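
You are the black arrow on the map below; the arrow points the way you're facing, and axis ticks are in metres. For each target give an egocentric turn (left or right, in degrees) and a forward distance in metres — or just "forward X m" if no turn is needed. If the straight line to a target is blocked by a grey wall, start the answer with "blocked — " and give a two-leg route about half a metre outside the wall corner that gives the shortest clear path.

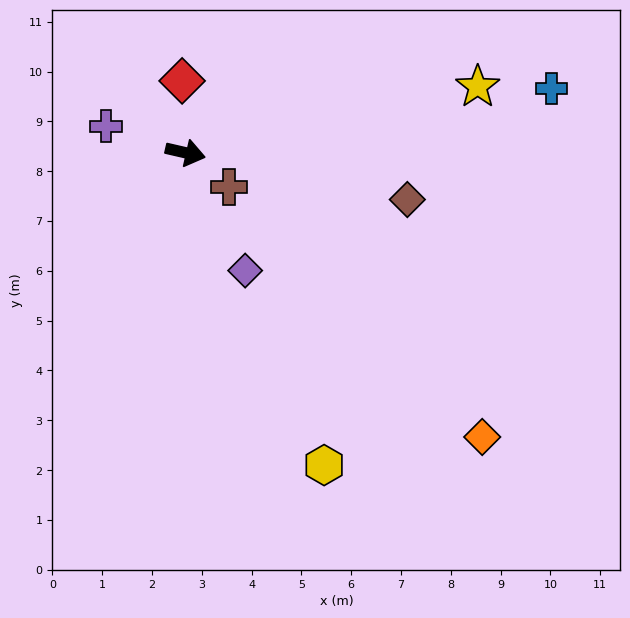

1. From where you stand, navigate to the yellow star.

turn left 26°, forward 6.0 m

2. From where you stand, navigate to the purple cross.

turn left 174°, forward 1.7 m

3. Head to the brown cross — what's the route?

turn right 25°, forward 1.1 m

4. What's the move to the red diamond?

turn left 106°, forward 1.4 m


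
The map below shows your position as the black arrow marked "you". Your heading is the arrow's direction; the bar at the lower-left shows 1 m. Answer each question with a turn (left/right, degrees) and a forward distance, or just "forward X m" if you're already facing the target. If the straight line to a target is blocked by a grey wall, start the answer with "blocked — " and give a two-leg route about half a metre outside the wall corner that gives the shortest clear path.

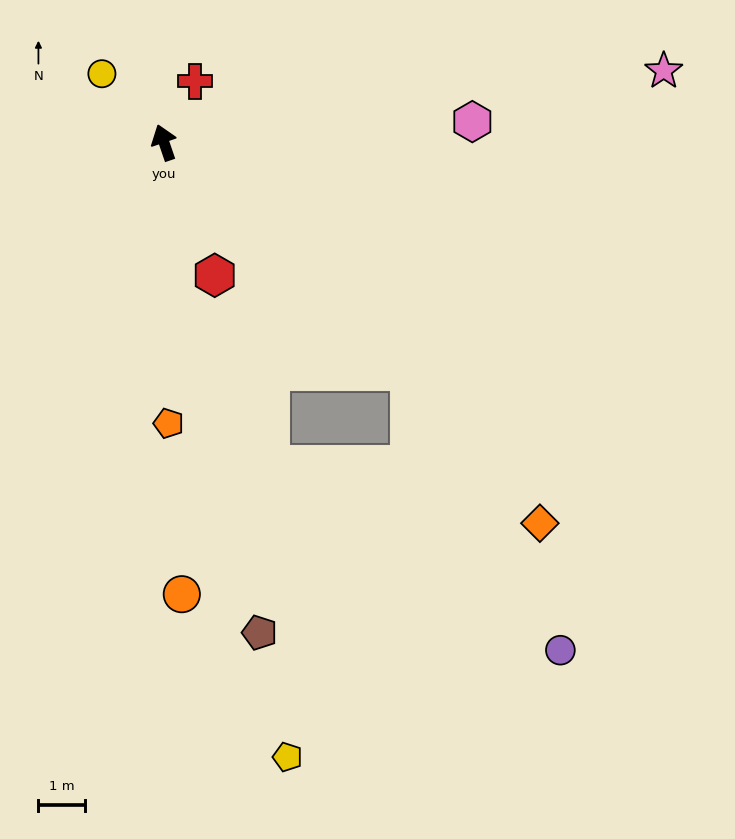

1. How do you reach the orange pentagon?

turn left 162°, forward 6.0 m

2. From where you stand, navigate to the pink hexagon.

turn right 105°, forward 6.7 m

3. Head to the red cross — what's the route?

turn right 46°, forward 1.5 m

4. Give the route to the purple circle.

blocked — turn right 152°, forward 7.2 m, then turn right 19°, forward 6.8 m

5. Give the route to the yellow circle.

turn left 23°, forward 2.0 m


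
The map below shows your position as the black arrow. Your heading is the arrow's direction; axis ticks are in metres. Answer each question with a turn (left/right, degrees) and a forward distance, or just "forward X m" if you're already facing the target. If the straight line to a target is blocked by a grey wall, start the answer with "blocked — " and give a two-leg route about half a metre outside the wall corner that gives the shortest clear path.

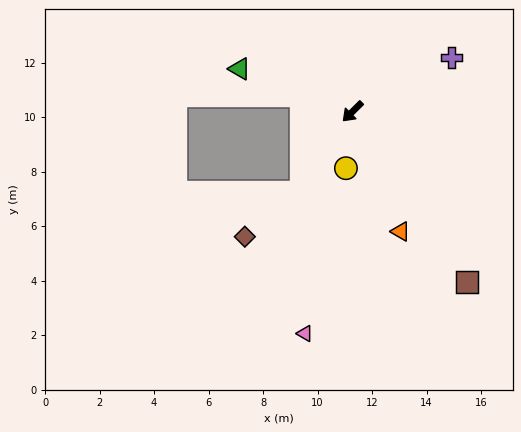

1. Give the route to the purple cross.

turn left 164°, forward 4.2 m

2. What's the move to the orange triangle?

turn left 67°, forward 4.7 m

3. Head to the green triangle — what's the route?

turn right 66°, forward 4.4 m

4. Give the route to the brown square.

turn left 79°, forward 7.5 m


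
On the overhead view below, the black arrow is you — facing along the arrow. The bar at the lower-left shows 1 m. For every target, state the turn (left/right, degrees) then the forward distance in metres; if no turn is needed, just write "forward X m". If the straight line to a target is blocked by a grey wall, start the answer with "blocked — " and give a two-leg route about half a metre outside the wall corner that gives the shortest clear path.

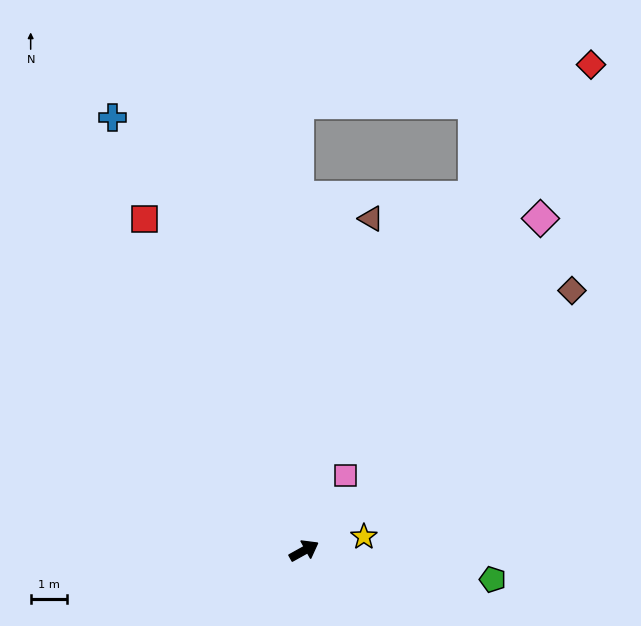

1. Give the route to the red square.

turn left 87°, forward 10.2 m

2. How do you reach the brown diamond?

turn left 15°, forward 10.4 m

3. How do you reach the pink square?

turn left 32°, forward 2.4 m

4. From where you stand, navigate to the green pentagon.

turn right 38°, forward 5.3 m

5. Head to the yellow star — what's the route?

turn right 16°, forward 1.7 m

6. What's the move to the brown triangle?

turn left 50°, forward 9.4 m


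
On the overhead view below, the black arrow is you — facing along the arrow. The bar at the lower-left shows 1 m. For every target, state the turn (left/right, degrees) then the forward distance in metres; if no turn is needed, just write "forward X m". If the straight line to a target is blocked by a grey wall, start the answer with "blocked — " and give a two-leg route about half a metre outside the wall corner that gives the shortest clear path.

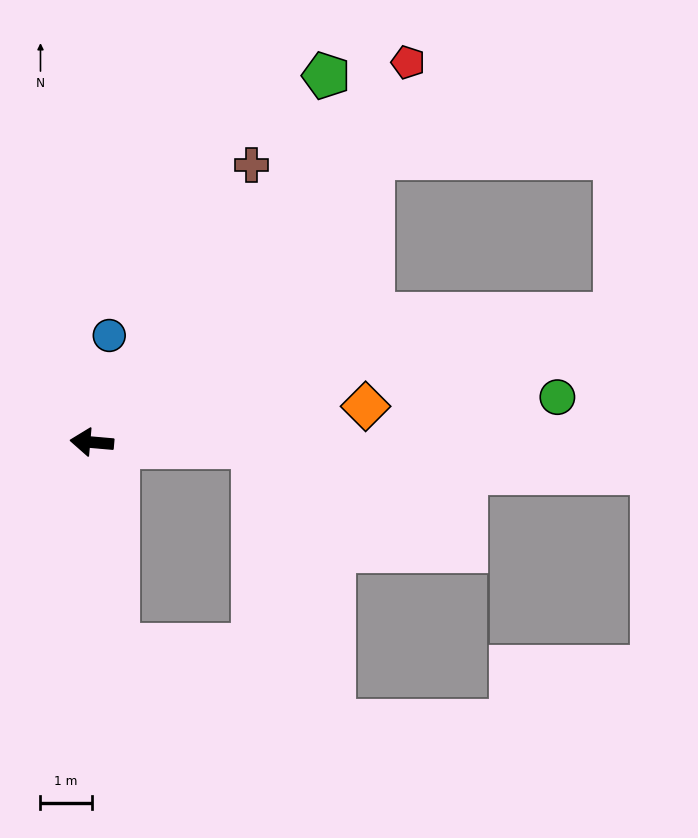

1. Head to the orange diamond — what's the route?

turn right 167°, forward 5.4 m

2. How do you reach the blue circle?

turn right 94°, forward 2.1 m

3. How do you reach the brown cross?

turn right 115°, forward 6.2 m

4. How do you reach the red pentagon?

turn right 125°, forward 9.6 m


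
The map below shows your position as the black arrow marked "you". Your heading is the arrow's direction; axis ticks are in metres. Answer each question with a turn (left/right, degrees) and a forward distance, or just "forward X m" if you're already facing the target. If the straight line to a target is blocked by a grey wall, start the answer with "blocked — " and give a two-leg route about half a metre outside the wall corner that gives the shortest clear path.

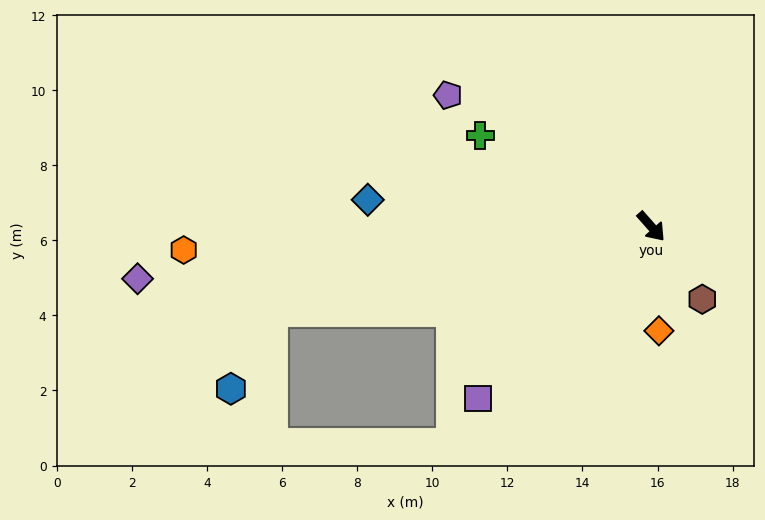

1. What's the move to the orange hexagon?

turn right 129°, forward 12.5 m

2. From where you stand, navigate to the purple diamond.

turn right 126°, forward 13.8 m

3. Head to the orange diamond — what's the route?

turn right 37°, forward 2.8 m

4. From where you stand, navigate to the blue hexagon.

blocked — turn right 119°, forward 10.3 m, then turn left 49°, forward 2.3 m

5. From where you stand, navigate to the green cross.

turn right 160°, forward 5.2 m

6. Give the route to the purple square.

turn right 87°, forward 6.5 m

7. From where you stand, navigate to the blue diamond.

turn right 137°, forward 7.6 m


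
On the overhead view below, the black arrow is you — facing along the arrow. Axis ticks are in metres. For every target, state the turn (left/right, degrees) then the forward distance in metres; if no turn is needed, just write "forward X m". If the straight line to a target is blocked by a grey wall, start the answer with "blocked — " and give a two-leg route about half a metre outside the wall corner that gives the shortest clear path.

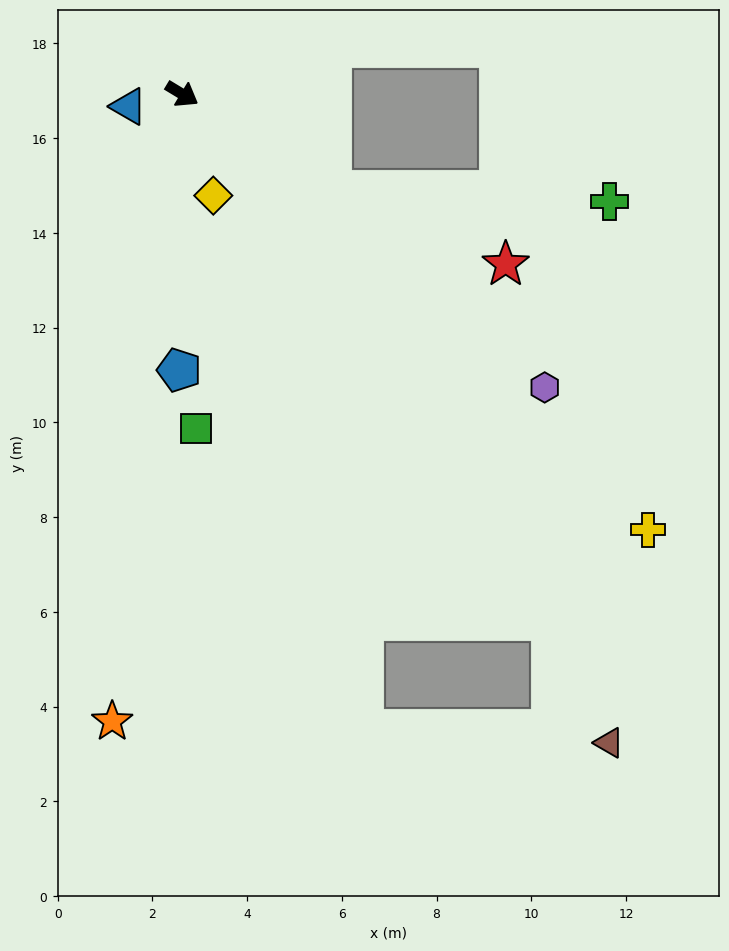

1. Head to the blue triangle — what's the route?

turn right 136°, forward 1.2 m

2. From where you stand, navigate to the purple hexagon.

turn right 8°, forward 9.8 m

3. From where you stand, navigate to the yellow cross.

turn right 12°, forward 13.5 m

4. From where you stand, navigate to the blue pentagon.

turn right 59°, forward 5.8 m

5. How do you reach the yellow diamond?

turn right 42°, forward 2.2 m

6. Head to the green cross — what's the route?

blocked — forward 3.8 m, then turn left 29°, forward 5.9 m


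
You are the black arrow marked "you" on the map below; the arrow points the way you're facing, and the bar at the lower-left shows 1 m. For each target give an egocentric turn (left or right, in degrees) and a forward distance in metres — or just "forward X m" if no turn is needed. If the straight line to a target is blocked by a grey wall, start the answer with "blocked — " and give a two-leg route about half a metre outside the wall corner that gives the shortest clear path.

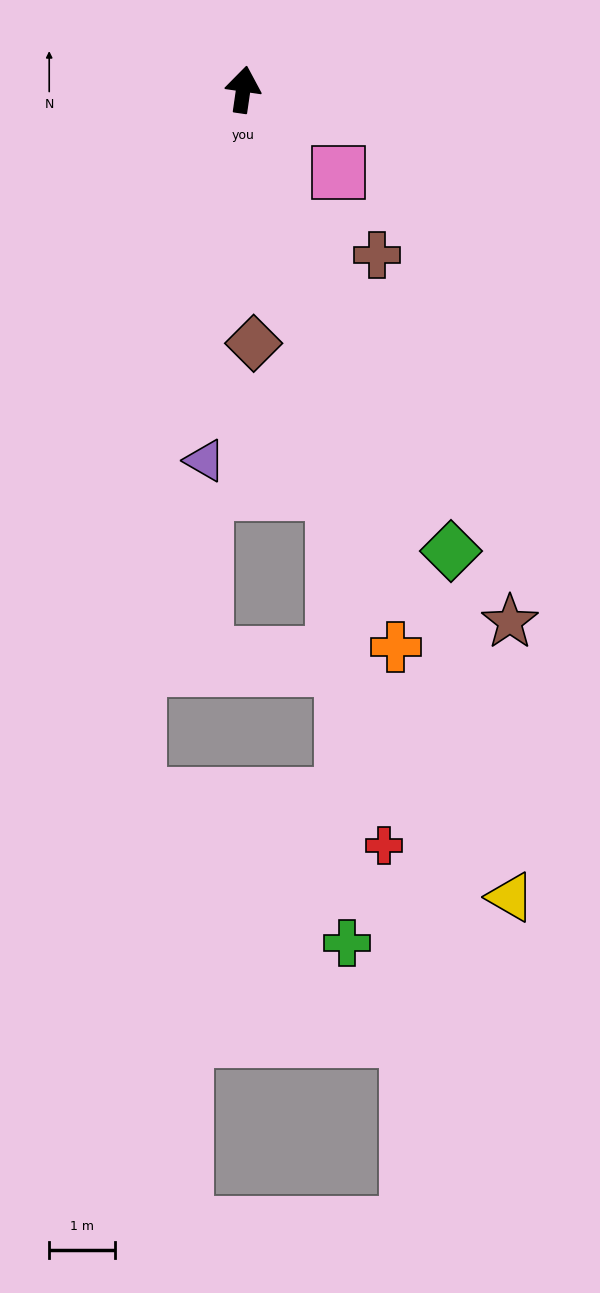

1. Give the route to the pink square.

turn right 123°, forward 1.9 m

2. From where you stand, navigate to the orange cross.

turn right 156°, forward 8.8 m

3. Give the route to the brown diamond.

turn right 169°, forward 3.9 m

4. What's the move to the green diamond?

turn right 148°, forward 7.7 m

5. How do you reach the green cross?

blocked — turn right 159°, forward 6.3 m, then turn right 11°, forward 6.9 m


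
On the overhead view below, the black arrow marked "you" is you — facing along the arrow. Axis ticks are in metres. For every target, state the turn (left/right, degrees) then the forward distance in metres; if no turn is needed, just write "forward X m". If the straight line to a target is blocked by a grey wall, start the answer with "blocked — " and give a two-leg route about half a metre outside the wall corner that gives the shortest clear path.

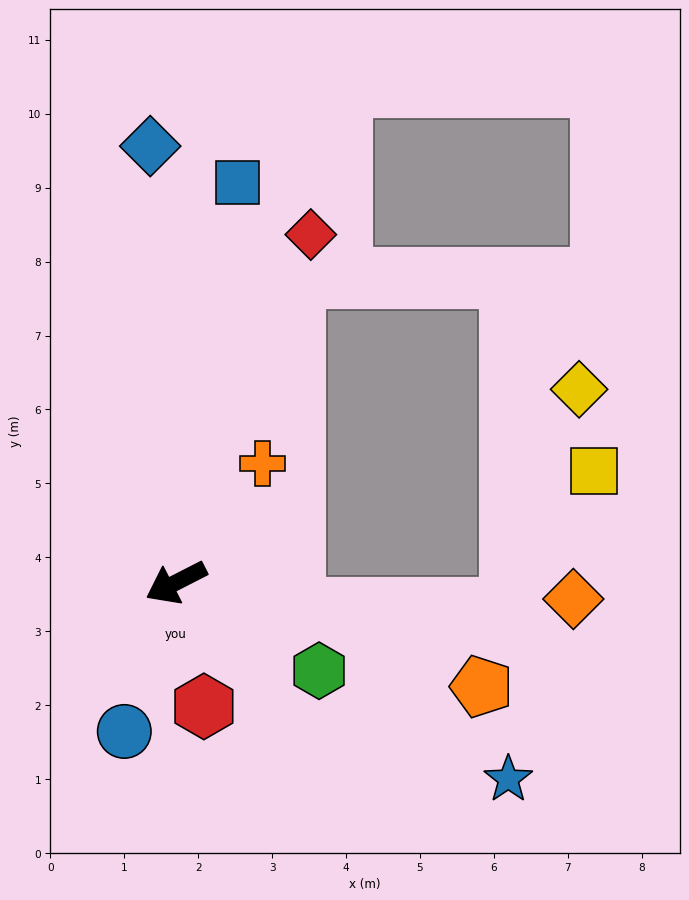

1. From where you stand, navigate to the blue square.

turn right 126°, forward 5.5 m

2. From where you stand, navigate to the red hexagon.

turn left 76°, forward 1.7 m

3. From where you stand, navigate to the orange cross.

turn right 153°, forward 2.0 m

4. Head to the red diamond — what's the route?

turn right 138°, forward 5.0 m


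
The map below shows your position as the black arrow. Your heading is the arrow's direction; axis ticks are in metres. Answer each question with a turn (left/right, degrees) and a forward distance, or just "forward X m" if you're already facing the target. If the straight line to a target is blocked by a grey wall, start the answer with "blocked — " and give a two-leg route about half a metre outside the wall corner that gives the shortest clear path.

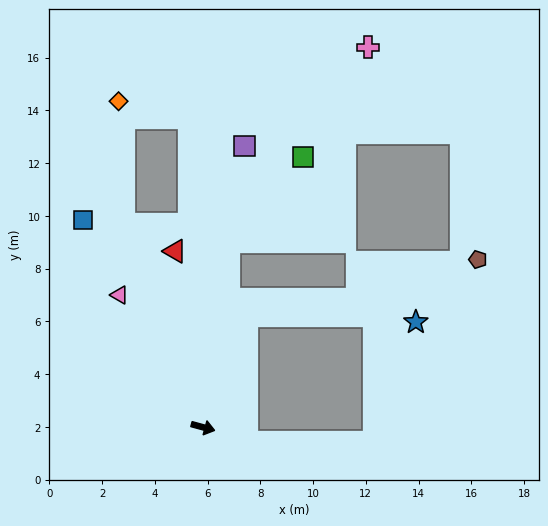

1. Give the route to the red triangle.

turn left 114°, forward 6.8 m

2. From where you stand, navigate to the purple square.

turn left 97°, forward 10.8 m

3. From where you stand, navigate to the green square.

blocked — turn left 97°, forward 7.1 m, then turn right 32°, forward 4.3 m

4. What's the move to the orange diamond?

blocked — turn left 127°, forward 8.3 m, then turn right 19°, forward 4.7 m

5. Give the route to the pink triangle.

turn left 138°, forward 5.9 m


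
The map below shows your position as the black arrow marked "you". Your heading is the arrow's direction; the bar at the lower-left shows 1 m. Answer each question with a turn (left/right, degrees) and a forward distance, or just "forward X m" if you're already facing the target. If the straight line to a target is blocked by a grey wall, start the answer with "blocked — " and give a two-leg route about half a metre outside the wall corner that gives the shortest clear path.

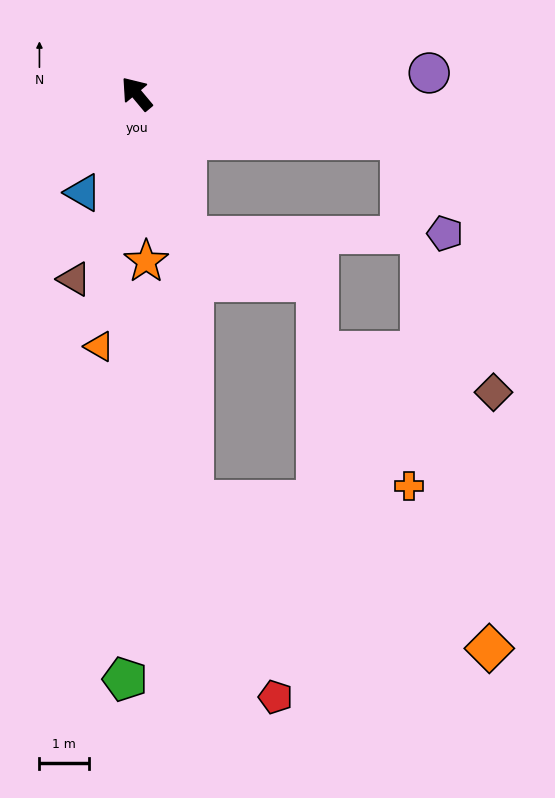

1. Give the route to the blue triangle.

turn left 112°, forward 2.3 m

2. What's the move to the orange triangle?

turn left 132°, forward 5.2 m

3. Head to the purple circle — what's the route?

turn right 126°, forward 6.0 m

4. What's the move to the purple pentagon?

blocked — turn right 140°, forward 5.4 m, then turn right 55°, forward 2.1 m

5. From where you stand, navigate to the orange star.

turn left 143°, forward 3.4 m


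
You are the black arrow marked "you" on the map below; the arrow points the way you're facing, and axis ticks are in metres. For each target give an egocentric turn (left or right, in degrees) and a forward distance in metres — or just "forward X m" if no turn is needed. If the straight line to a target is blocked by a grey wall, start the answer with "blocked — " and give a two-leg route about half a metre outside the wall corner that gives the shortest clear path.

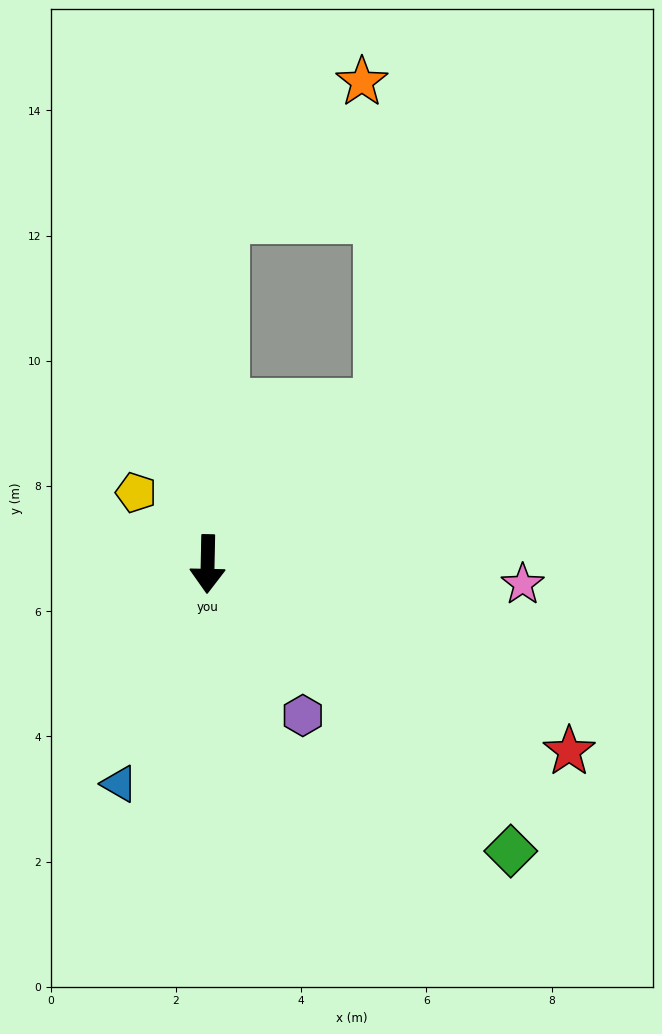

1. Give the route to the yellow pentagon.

turn right 134°, forward 1.6 m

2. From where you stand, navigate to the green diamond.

turn left 48°, forward 6.7 m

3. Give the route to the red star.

turn left 64°, forward 6.5 m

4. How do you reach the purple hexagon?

turn left 33°, forward 2.9 m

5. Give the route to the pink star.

turn left 88°, forward 5.0 m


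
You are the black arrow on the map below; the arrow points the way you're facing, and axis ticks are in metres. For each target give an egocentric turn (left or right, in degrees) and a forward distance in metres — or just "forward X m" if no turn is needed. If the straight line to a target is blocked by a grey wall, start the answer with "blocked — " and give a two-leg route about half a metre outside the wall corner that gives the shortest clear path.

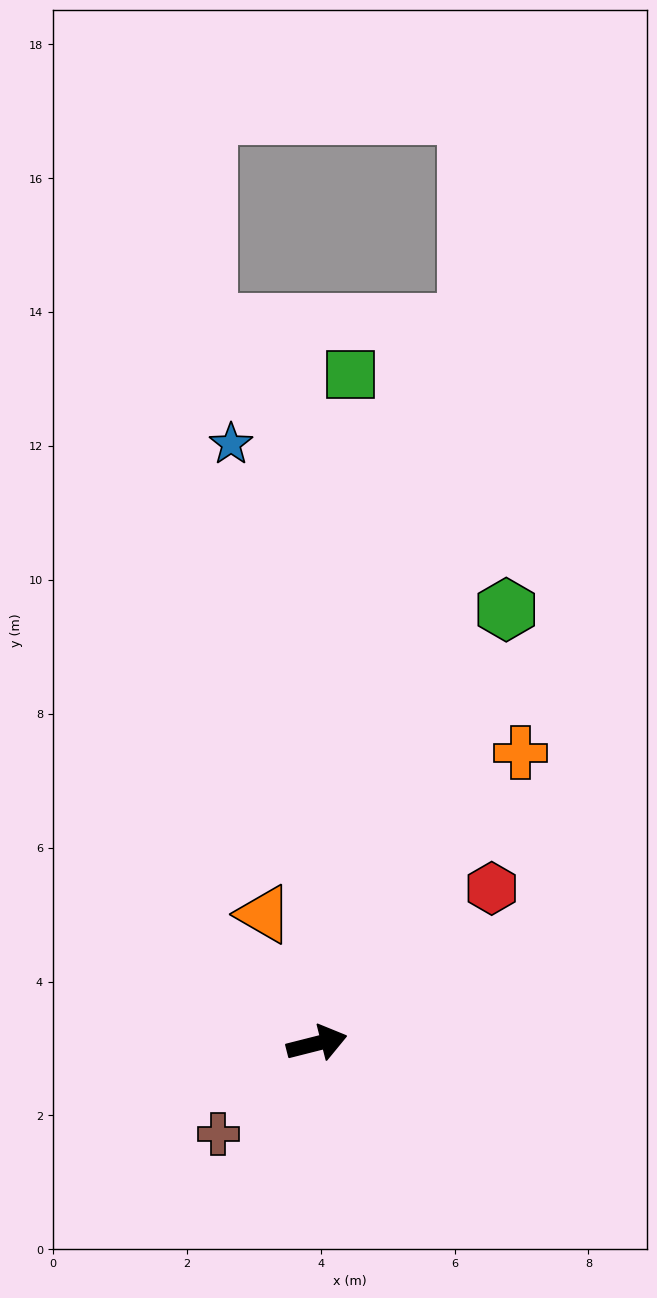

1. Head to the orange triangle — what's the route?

turn left 98°, forward 2.1 m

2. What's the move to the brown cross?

turn right 152°, forward 2.0 m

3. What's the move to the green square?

turn left 73°, forward 10.0 m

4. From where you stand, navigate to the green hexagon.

turn left 52°, forward 7.1 m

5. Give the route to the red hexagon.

turn left 27°, forward 3.5 m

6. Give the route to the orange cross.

turn left 41°, forward 5.3 m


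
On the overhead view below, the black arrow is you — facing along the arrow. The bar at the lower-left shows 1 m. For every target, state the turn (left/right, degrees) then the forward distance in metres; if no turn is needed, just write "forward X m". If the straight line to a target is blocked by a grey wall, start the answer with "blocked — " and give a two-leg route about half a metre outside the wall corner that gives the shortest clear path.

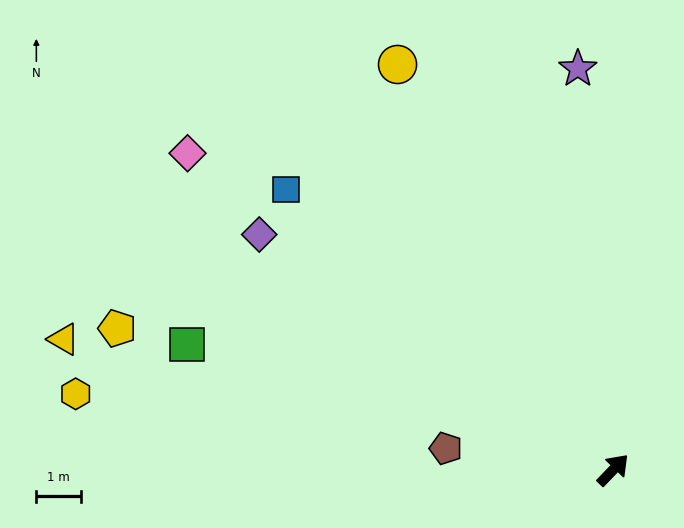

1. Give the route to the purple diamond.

turn left 100°, forward 9.4 m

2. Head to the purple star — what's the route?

turn left 49°, forward 9.0 m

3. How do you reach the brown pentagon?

turn left 127°, forward 3.8 m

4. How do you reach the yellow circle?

turn left 72°, forward 10.2 m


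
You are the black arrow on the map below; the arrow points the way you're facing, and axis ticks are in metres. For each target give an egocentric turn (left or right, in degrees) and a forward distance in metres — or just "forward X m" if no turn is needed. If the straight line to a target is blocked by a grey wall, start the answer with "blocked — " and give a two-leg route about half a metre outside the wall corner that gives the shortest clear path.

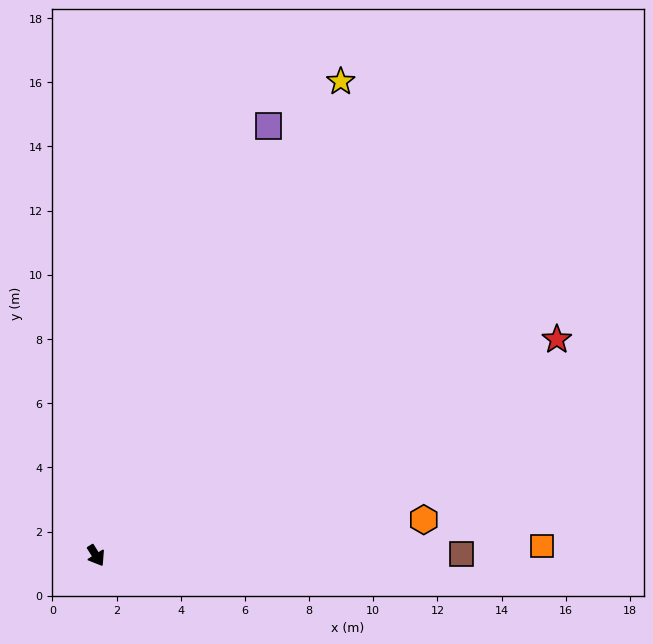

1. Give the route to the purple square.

turn left 126°, forward 14.4 m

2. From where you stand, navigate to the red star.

turn left 83°, forward 15.9 m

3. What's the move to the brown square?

turn left 58°, forward 11.4 m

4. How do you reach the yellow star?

turn left 121°, forward 16.6 m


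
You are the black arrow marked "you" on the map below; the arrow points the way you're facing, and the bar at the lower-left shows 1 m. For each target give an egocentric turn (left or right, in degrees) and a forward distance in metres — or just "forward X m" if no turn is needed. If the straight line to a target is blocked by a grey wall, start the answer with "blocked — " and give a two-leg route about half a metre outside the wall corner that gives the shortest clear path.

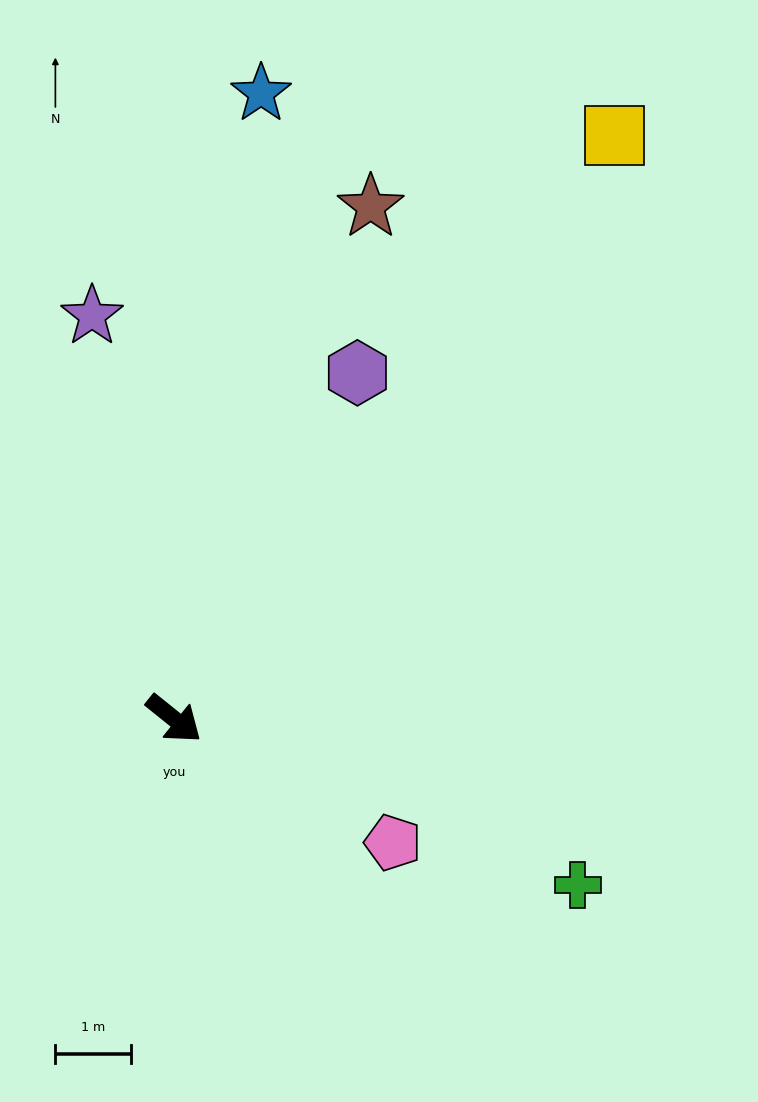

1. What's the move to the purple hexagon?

turn left 101°, forward 5.2 m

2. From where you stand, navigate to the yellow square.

turn left 92°, forward 9.7 m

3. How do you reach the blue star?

turn left 121°, forward 8.4 m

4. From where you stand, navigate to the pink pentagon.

turn left 9°, forward 3.3 m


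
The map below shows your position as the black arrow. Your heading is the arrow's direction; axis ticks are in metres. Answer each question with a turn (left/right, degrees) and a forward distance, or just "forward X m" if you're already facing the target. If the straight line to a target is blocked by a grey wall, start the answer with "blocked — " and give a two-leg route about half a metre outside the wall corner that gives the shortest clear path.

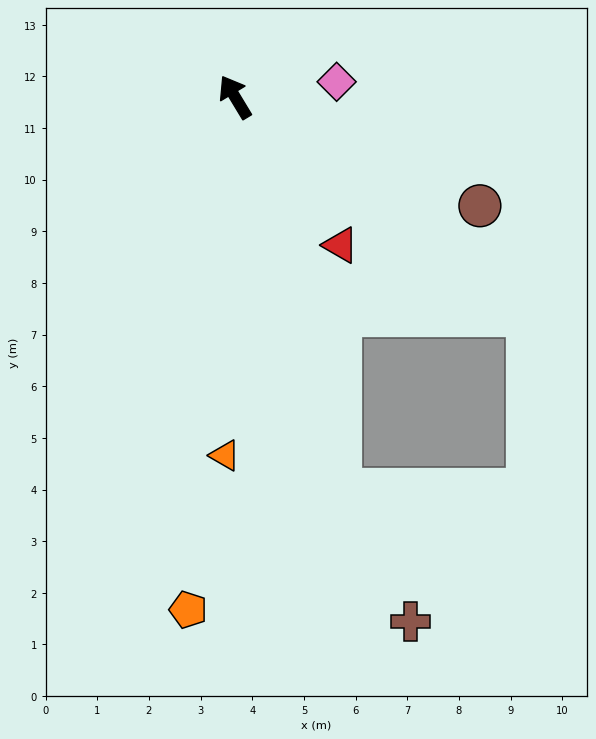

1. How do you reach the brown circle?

turn right 145°, forward 5.2 m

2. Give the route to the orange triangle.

turn left 147°, forward 6.9 m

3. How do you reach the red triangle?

turn right 176°, forward 3.5 m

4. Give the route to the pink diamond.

turn right 113°, forward 2.0 m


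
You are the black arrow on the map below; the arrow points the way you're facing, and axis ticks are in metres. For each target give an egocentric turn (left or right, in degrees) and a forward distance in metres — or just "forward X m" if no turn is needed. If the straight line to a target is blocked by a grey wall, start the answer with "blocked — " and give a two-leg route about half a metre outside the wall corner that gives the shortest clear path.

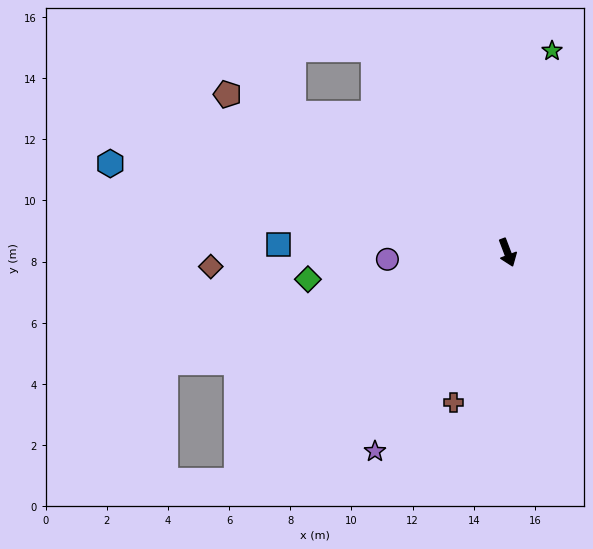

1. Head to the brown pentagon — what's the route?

turn right 140°, forward 10.5 m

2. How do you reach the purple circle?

turn right 108°, forward 3.9 m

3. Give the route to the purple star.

turn right 54°, forward 7.8 m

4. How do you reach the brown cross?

turn right 41°, forward 5.2 m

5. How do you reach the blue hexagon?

turn right 123°, forward 13.3 m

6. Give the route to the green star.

turn left 147°, forward 6.8 m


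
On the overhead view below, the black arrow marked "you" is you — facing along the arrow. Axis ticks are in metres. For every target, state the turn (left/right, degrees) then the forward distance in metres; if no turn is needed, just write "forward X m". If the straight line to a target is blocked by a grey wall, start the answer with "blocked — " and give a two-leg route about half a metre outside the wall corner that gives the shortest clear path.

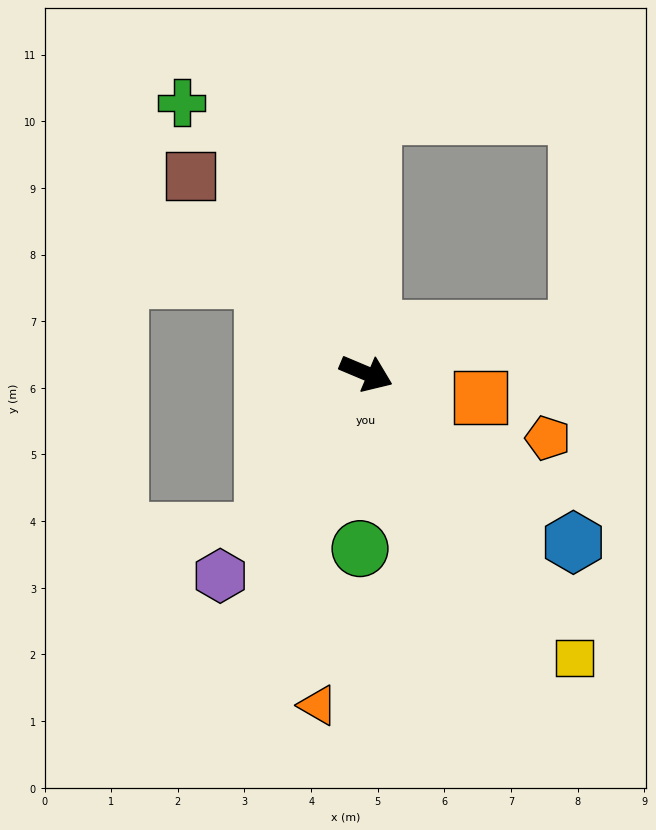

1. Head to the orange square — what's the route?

turn left 11°, forward 1.8 m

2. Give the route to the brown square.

turn left 154°, forward 4.0 m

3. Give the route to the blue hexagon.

turn right 16°, forward 4.0 m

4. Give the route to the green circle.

turn right 69°, forward 2.6 m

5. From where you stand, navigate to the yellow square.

turn right 31°, forward 5.3 m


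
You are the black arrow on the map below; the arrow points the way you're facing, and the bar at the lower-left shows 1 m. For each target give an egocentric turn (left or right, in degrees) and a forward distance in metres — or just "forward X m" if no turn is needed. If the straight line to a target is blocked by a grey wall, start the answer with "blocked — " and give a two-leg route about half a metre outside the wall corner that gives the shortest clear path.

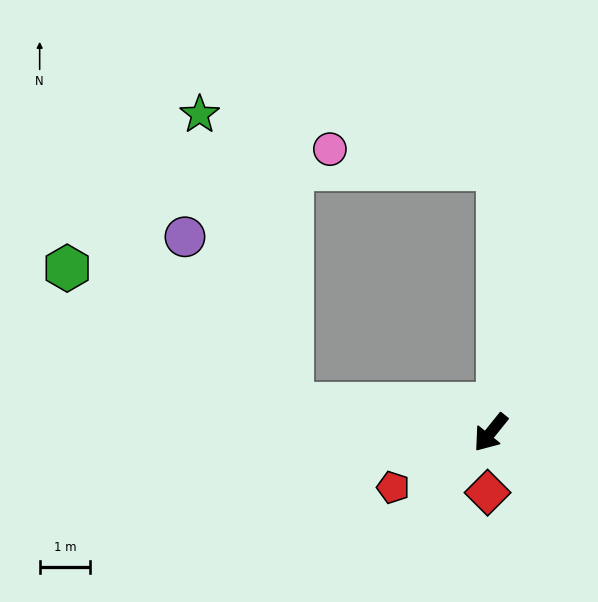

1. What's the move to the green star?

blocked — turn right 59°, forward 4.0 m, then turn right 65°, forward 6.0 m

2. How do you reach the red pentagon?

turn right 22°, forward 2.2 m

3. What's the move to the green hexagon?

blocked — turn right 59°, forward 4.0 m, then turn right 23°, forward 5.2 m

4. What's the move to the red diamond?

turn left 36°, forward 1.2 m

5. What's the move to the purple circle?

blocked — turn right 59°, forward 4.0 m, then turn right 50°, forward 3.9 m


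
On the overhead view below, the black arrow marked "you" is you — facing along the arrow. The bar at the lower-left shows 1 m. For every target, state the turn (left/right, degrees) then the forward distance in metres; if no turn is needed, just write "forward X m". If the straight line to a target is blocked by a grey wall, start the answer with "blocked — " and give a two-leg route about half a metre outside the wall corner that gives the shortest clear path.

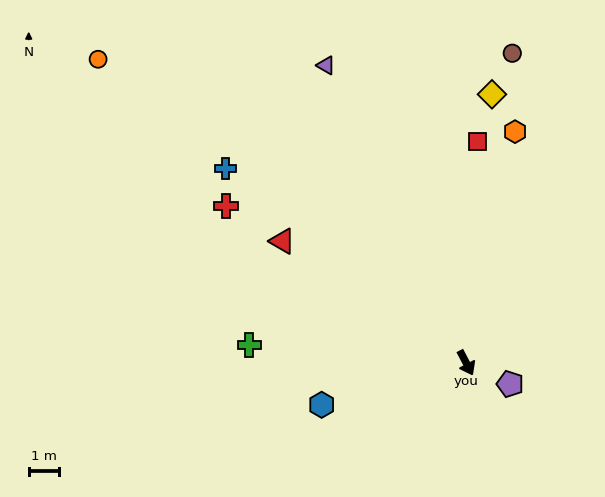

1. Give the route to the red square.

turn left 149°, forward 7.4 m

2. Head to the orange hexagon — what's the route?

turn left 140°, forward 7.9 m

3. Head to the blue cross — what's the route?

turn right 157°, forward 10.4 m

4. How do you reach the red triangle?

turn right 151°, forward 7.4 m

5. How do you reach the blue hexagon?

turn right 101°, forward 5.0 m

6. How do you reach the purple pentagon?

turn left 37°, forward 1.6 m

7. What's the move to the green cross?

turn right 122°, forward 7.3 m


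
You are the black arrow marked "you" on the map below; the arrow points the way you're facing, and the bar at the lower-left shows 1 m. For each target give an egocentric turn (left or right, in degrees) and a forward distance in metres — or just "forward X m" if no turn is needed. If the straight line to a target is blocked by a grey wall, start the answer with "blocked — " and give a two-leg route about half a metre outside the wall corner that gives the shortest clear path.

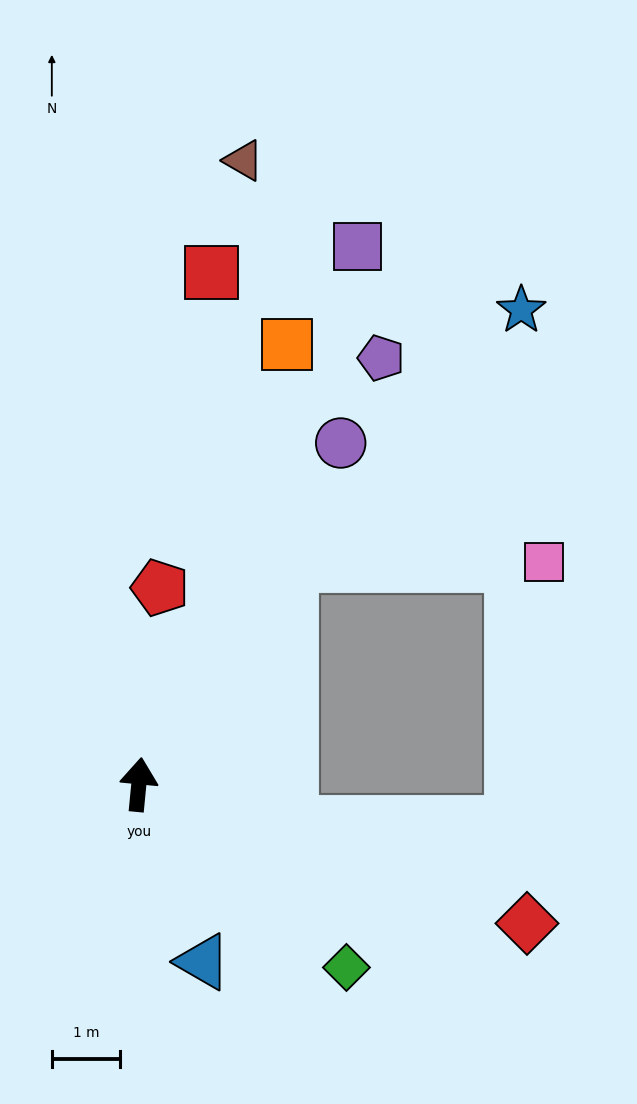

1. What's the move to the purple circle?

turn right 25°, forward 5.8 m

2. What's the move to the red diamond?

turn right 104°, forward 6.1 m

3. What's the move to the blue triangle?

turn right 155°, forward 2.8 m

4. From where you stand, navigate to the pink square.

blocked — turn right 29°, forward 3.9 m, then turn right 55°, forward 3.8 m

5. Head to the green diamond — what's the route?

turn right 126°, forward 4.1 m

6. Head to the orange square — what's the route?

turn right 13°, forward 6.8 m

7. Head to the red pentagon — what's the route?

forward 2.9 m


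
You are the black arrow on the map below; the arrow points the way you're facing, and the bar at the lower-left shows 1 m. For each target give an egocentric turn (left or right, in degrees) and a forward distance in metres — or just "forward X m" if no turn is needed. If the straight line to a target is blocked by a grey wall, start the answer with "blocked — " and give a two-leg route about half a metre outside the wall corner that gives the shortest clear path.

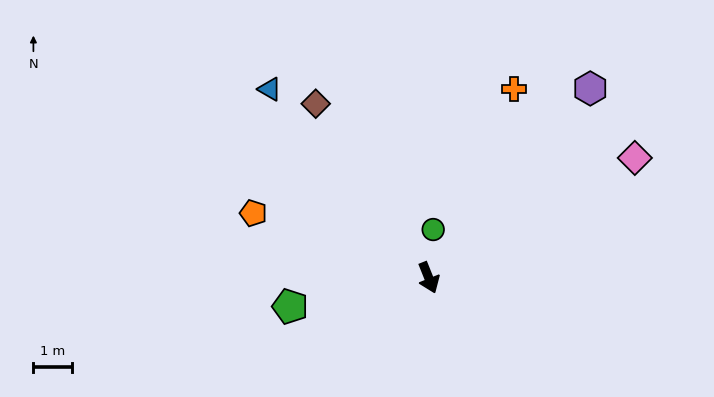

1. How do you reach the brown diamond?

turn right 169°, forward 5.4 m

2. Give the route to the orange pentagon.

turn right 132°, forward 4.9 m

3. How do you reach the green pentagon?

turn right 100°, forward 3.7 m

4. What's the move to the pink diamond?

turn left 98°, forward 6.2 m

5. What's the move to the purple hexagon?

turn left 118°, forward 6.5 m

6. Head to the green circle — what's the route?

turn left 153°, forward 1.3 m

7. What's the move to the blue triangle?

turn right 162°, forward 6.4 m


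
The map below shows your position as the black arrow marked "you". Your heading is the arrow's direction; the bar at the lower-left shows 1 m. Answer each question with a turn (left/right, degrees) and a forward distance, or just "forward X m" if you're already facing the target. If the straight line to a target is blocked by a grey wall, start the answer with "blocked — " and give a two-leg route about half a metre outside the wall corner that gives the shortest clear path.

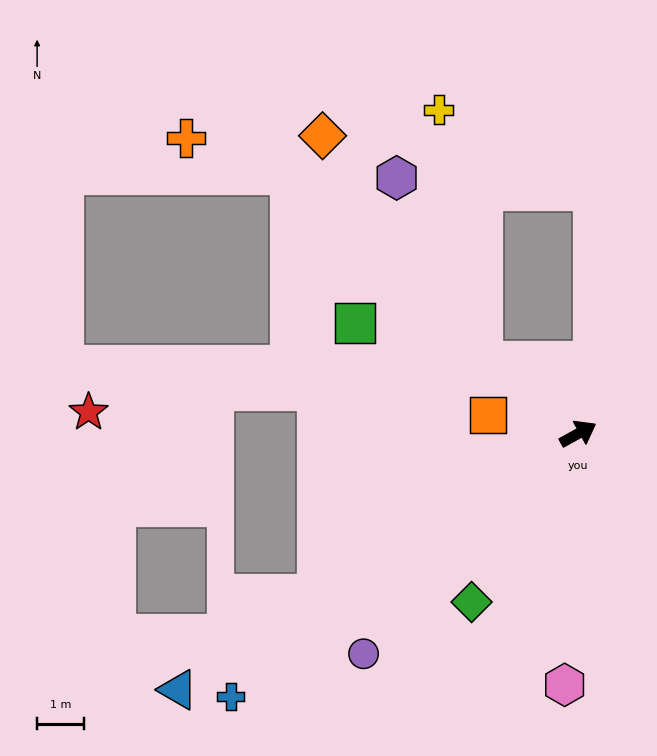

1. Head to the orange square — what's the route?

turn left 139°, forward 2.0 m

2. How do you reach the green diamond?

turn right 151°, forward 4.2 m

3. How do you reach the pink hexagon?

turn right 122°, forward 5.4 m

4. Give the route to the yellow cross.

blocked — turn left 114°, forward 2.6 m, then turn right 43°, forward 5.4 m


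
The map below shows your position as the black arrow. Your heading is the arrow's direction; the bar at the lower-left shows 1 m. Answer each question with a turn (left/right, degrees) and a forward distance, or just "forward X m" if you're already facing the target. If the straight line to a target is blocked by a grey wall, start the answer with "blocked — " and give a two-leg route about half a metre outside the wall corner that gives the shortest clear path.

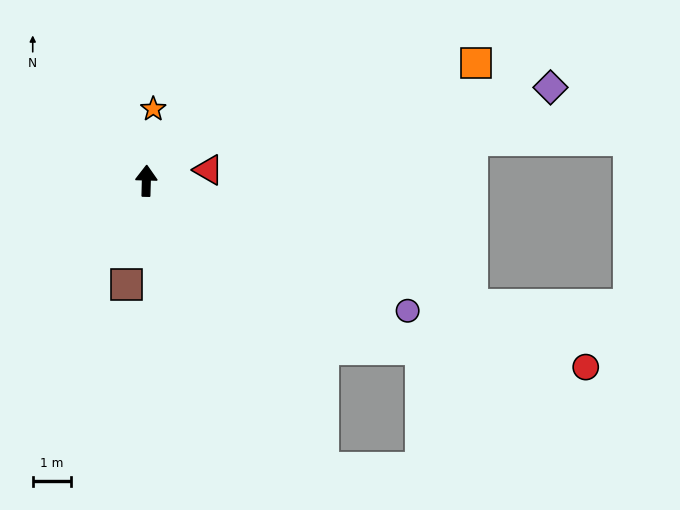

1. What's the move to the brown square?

turn left 171°, forward 2.8 m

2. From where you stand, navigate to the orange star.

turn right 4°, forward 1.9 m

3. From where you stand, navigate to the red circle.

turn right 112°, forward 12.4 m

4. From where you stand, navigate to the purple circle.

turn right 115°, forward 7.6 m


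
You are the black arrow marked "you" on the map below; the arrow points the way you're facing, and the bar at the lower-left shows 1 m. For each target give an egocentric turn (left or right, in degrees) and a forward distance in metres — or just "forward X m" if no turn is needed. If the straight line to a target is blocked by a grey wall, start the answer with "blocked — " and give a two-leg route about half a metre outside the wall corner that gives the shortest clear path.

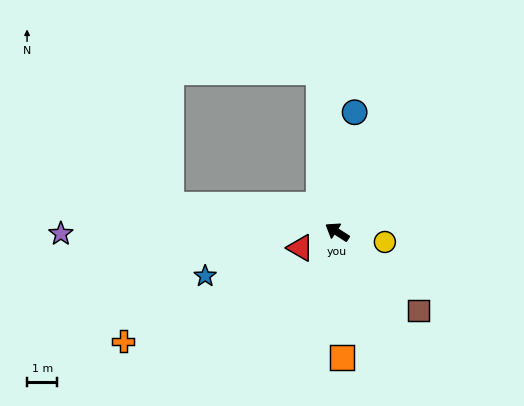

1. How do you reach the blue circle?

turn right 65°, forward 4.0 m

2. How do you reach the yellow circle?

turn right 159°, forward 1.6 m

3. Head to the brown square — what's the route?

turn left 169°, forward 3.7 m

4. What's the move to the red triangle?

turn left 56°, forward 1.3 m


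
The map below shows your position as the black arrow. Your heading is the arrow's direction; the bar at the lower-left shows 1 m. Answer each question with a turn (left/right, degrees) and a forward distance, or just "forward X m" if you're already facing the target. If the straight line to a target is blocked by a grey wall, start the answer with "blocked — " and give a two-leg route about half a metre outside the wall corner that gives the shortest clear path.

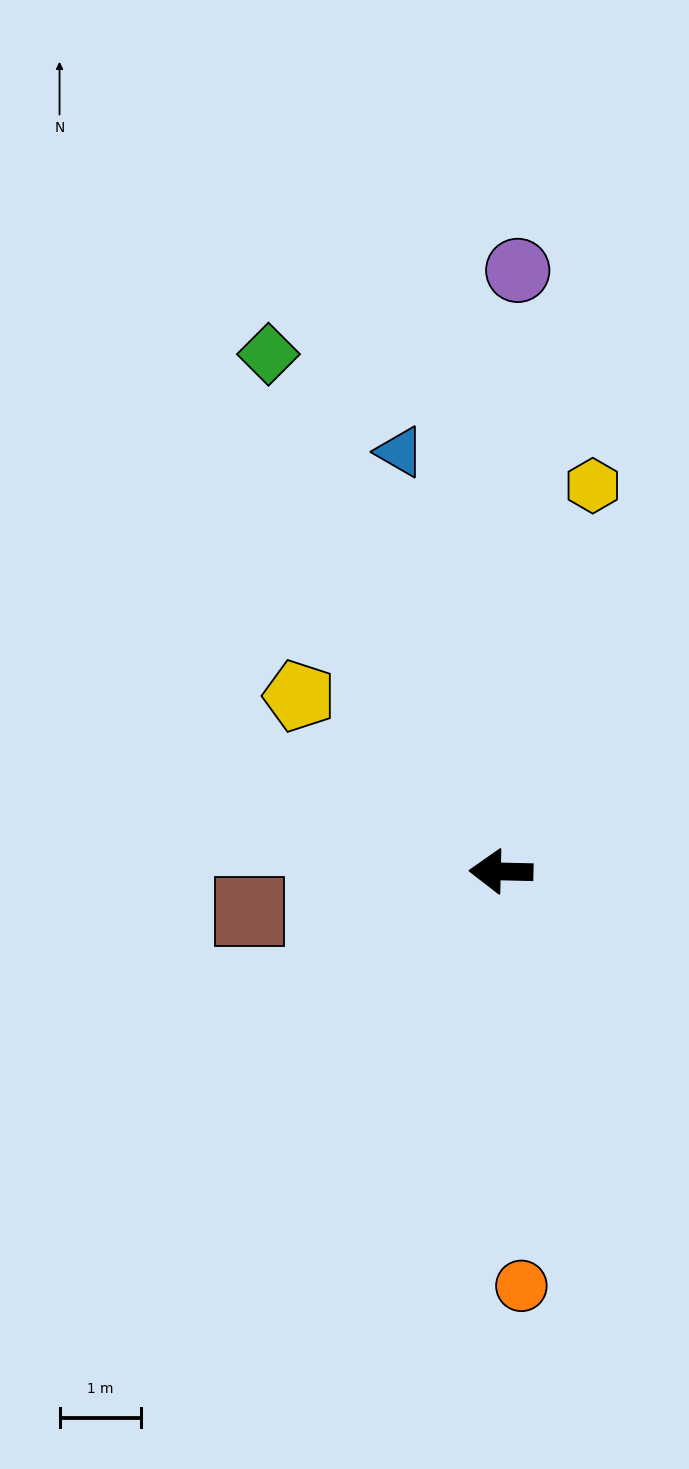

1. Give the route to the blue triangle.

turn right 75°, forward 5.3 m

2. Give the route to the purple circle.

turn right 90°, forward 7.4 m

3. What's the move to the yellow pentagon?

turn right 40°, forward 3.3 m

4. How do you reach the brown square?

turn left 10°, forward 3.1 m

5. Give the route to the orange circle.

turn left 94°, forward 5.1 m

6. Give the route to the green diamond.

turn right 64°, forward 7.0 m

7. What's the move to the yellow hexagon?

turn right 102°, forward 4.9 m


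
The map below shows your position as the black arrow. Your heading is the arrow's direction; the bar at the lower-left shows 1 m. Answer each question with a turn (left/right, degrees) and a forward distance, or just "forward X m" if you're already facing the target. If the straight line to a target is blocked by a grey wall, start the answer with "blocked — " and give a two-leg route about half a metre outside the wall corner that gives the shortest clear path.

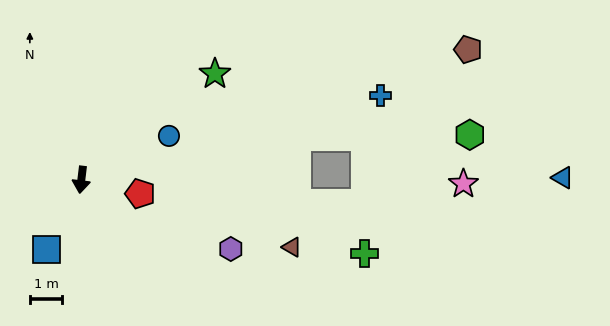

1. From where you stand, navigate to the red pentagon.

turn left 84°, forward 1.9 m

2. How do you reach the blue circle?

turn left 123°, forward 3.0 m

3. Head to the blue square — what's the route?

turn right 20°, forward 2.4 m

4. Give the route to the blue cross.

turn left 113°, forward 9.5 m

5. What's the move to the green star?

turn left 135°, forward 5.2 m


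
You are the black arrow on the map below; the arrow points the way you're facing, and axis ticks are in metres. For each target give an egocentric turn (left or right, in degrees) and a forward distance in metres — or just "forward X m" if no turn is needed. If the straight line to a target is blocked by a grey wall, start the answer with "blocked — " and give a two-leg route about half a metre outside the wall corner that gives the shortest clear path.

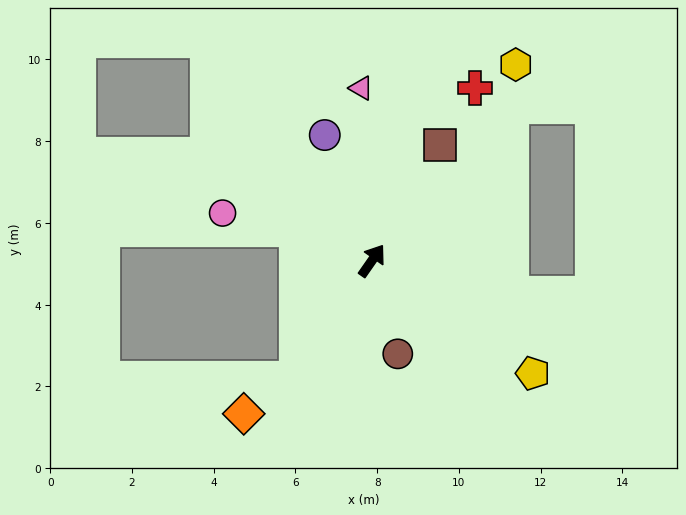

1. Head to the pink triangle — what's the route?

turn left 38°, forward 4.2 m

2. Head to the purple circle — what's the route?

turn left 56°, forward 3.3 m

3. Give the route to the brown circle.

turn right 130°, forward 2.4 m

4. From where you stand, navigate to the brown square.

turn left 4°, forward 3.3 m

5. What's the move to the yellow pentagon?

turn right 90°, forward 4.8 m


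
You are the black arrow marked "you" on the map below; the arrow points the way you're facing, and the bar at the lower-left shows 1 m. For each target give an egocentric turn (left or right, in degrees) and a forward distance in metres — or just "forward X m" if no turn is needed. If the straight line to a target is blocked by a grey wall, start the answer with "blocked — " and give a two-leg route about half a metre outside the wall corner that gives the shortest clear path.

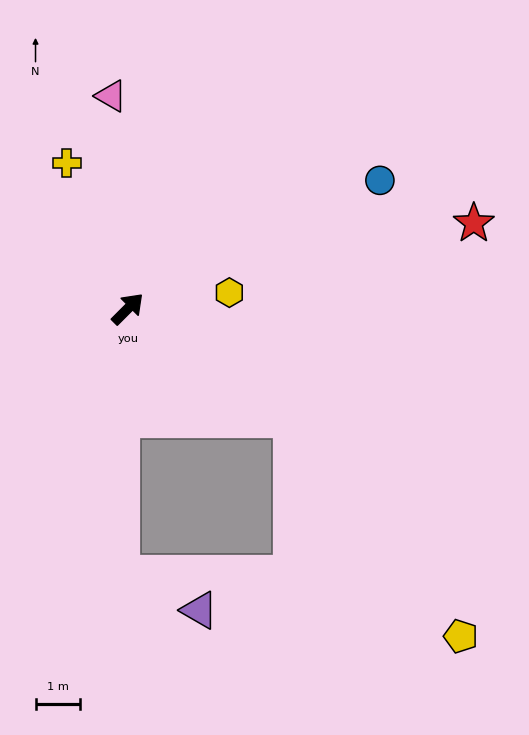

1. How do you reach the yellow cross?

turn left 68°, forward 3.6 m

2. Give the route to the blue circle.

turn right 18°, forward 6.4 m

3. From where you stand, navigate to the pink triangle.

turn left 49°, forward 4.9 m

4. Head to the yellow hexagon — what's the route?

turn right 36°, forward 2.3 m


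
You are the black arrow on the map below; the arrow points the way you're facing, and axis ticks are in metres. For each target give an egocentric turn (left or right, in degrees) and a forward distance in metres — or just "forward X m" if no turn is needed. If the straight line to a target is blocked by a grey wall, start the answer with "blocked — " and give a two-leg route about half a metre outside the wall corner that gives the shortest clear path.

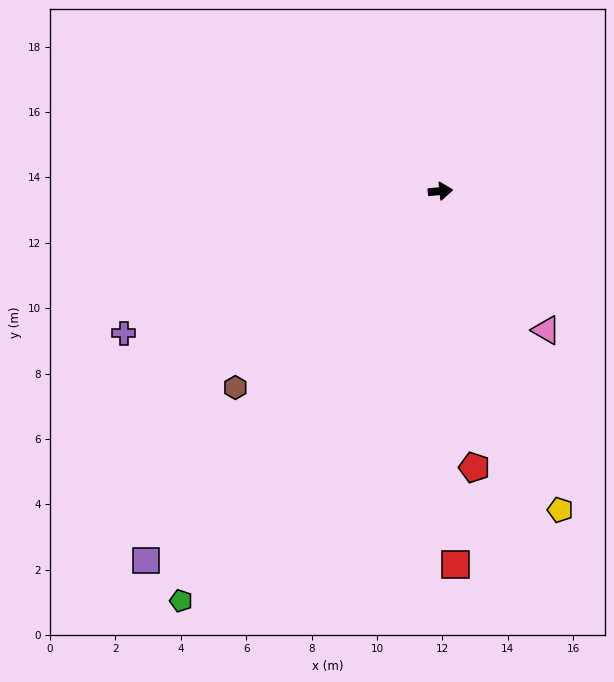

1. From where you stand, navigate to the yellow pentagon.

turn right 75°, forward 10.4 m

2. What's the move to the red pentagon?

turn right 88°, forward 8.5 m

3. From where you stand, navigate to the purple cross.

turn right 161°, forward 10.6 m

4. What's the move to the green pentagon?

turn right 128°, forward 14.8 m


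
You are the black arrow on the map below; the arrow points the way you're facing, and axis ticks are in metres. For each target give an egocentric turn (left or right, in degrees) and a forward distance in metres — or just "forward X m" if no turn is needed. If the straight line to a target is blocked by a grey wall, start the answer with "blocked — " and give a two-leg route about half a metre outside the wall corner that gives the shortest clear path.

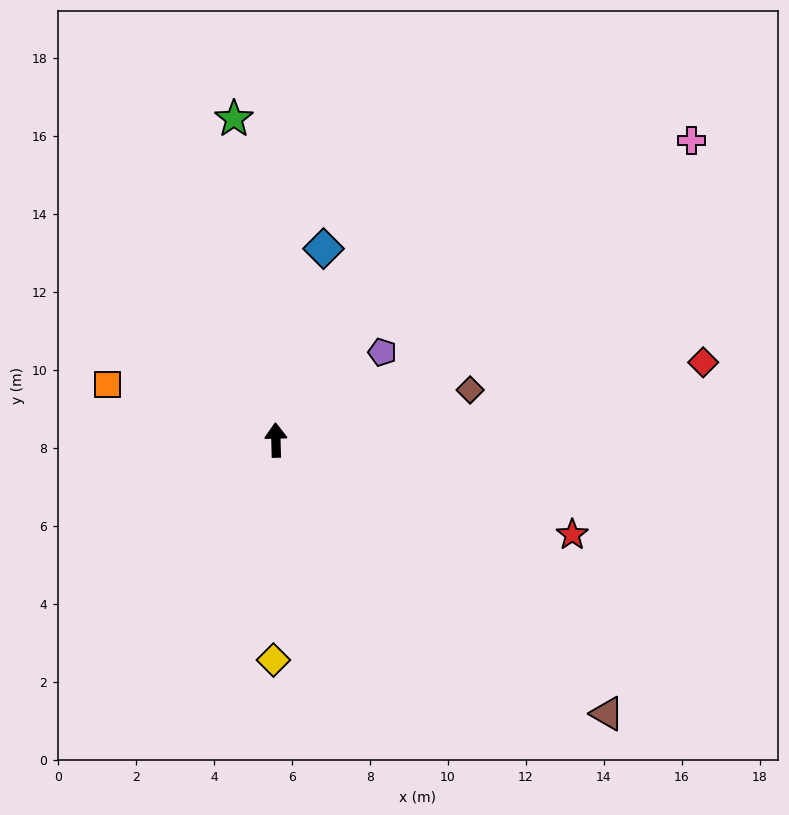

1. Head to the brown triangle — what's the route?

turn right 131°, forward 11.0 m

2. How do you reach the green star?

turn left 6°, forward 8.3 m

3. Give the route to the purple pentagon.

turn right 52°, forward 3.5 m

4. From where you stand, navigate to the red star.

turn right 109°, forward 8.0 m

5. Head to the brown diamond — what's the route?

turn right 77°, forward 5.1 m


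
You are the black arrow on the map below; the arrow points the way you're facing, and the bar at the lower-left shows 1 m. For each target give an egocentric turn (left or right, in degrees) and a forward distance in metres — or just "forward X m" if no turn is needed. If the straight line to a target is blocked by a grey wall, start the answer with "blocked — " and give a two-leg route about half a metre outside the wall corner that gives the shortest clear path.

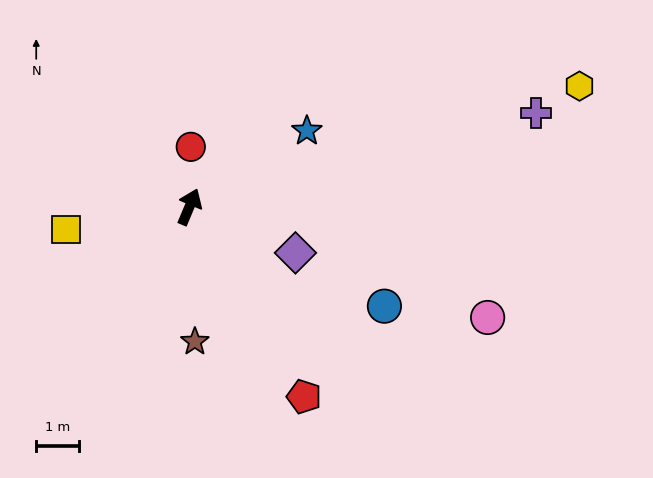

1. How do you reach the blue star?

turn right 34°, forward 3.3 m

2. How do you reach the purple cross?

turn right 52°, forward 8.3 m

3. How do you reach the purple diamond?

turn right 91°, forward 2.7 m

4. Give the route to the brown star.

turn right 155°, forward 3.1 m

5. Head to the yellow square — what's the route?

turn left 123°, forward 2.9 m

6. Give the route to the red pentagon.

turn right 126°, forward 5.2 m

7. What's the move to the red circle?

turn left 22°, forward 1.4 m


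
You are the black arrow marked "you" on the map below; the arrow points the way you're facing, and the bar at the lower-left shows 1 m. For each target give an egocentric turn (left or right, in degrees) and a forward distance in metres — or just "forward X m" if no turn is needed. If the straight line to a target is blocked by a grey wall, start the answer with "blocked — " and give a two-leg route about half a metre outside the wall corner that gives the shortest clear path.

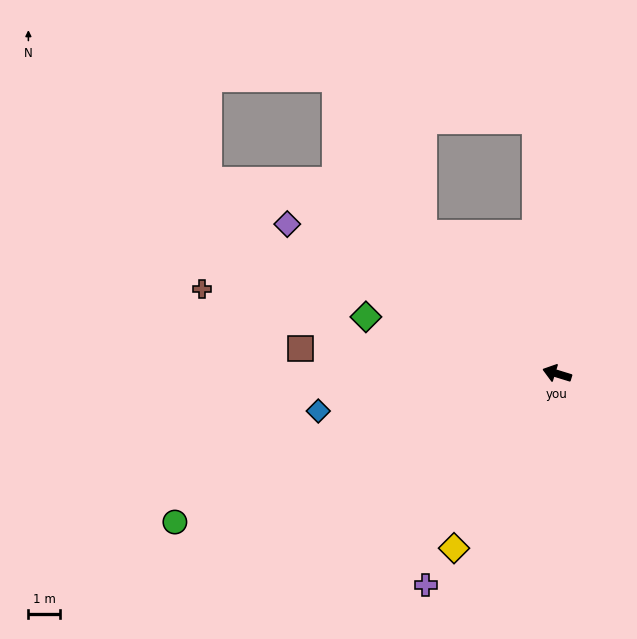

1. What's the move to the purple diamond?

turn right 12°, forward 9.8 m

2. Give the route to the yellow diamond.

turn left 77°, forward 6.4 m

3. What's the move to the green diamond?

forward 6.3 m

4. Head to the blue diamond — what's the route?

turn left 26°, forward 7.7 m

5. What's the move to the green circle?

turn left 38°, forward 13.0 m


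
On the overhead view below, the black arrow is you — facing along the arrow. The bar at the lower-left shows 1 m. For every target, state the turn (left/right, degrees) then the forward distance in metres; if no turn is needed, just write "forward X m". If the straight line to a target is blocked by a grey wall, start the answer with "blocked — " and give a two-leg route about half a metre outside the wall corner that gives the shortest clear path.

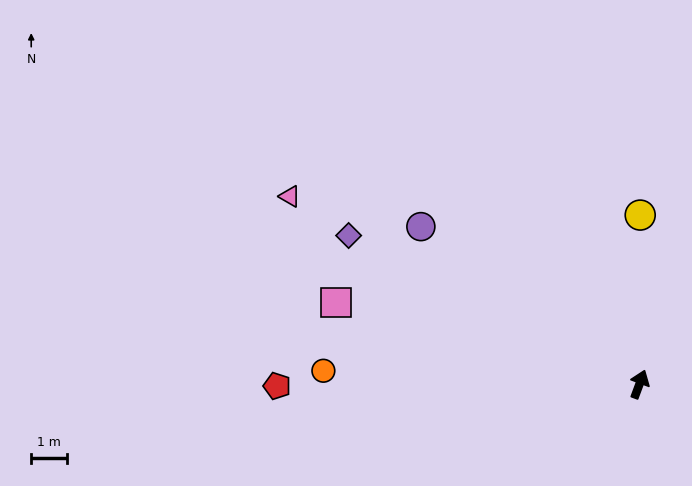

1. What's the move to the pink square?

turn left 95°, forward 8.8 m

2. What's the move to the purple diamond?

turn left 83°, forward 9.2 m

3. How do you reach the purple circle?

turn left 75°, forward 7.6 m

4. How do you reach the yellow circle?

turn left 20°, forward 4.8 m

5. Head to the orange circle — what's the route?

turn left 108°, forward 8.9 m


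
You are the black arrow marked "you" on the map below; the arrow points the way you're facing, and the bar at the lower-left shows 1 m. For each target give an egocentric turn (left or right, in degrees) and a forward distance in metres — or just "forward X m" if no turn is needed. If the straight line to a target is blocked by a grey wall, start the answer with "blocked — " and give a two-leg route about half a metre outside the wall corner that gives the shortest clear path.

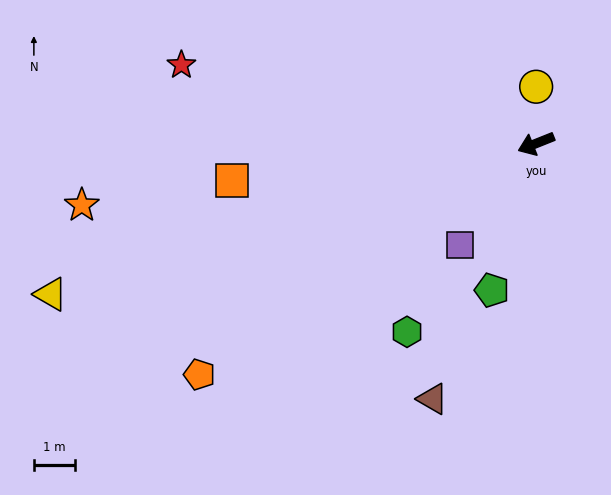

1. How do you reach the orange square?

turn right 15°, forward 7.5 m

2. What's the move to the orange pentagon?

turn left 13°, forward 10.0 m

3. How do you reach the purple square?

turn left 31°, forward 3.1 m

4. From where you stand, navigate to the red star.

turn right 34°, forward 8.9 m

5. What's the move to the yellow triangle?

turn right 5°, forward 12.4 m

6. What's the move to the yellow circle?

turn right 112°, forward 1.4 m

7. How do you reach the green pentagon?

turn left 51°, forward 3.7 m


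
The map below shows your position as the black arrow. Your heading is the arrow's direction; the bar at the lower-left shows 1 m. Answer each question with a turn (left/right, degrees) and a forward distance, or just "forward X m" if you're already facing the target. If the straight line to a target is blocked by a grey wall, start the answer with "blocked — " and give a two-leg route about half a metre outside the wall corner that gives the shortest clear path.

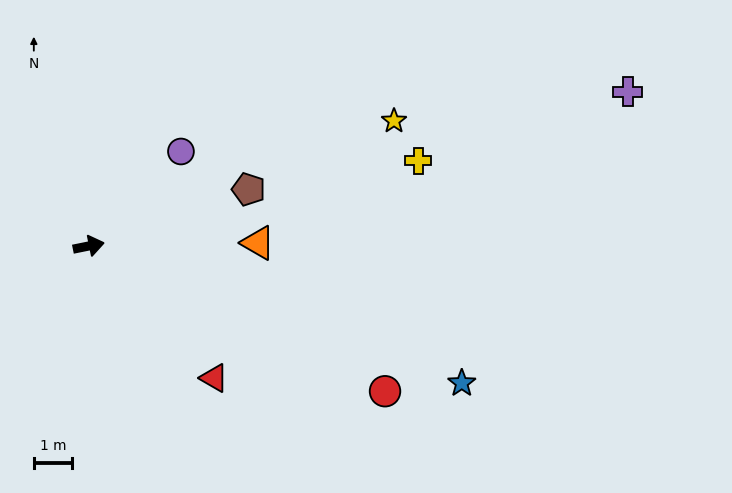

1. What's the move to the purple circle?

turn left 34°, forward 3.5 m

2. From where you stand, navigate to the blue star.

turn right 32°, forward 10.4 m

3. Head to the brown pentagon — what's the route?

turn left 8°, forward 4.5 m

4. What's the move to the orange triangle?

turn right 10°, forward 4.4 m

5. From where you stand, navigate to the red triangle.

turn right 58°, forward 4.8 m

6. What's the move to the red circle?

turn right 38°, forward 8.7 m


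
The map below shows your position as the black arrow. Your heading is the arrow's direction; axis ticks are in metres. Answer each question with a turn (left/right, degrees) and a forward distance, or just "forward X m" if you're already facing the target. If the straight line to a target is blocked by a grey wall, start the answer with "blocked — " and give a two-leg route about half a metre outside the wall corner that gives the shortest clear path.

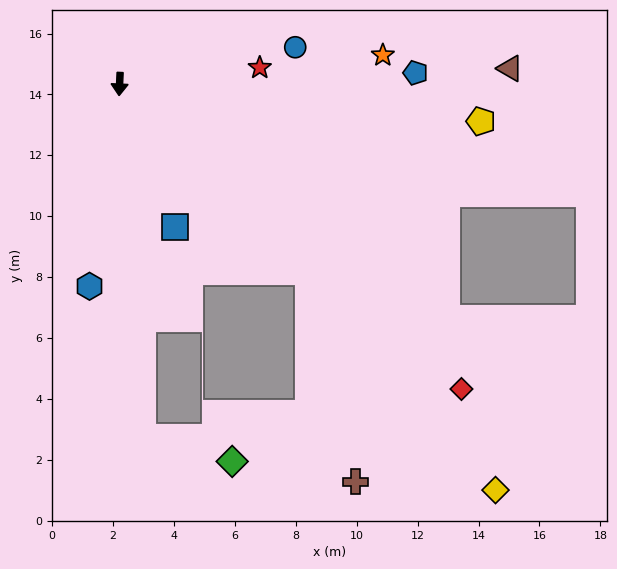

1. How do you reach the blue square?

turn left 24°, forward 5.0 m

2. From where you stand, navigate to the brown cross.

blocked — turn left 48°, forward 8.7 m, then turn right 33°, forward 7.1 m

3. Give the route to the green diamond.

blocked — turn left 6°, forward 11.6 m, then turn left 71°, forward 3.0 m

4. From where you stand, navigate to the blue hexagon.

turn right 6°, forward 6.7 m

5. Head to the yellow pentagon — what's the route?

turn left 87°, forward 11.9 m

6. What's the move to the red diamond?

turn left 51°, forward 15.0 m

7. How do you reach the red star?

turn left 99°, forward 4.6 m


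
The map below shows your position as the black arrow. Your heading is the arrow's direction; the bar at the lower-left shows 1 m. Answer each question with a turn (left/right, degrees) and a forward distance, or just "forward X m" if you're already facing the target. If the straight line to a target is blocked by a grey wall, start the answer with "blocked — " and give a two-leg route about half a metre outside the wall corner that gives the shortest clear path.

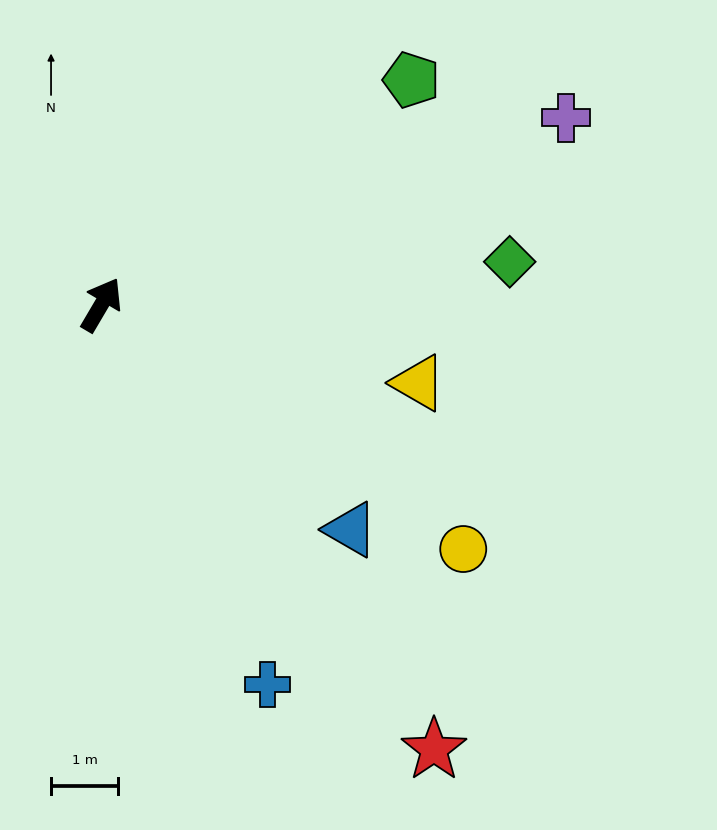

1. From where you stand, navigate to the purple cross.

turn right 38°, forward 7.5 m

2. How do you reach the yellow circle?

turn right 94°, forward 6.5 m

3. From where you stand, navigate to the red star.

turn right 113°, forward 8.3 m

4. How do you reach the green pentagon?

turn right 24°, forward 5.7 m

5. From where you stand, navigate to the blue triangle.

turn right 102°, forward 5.0 m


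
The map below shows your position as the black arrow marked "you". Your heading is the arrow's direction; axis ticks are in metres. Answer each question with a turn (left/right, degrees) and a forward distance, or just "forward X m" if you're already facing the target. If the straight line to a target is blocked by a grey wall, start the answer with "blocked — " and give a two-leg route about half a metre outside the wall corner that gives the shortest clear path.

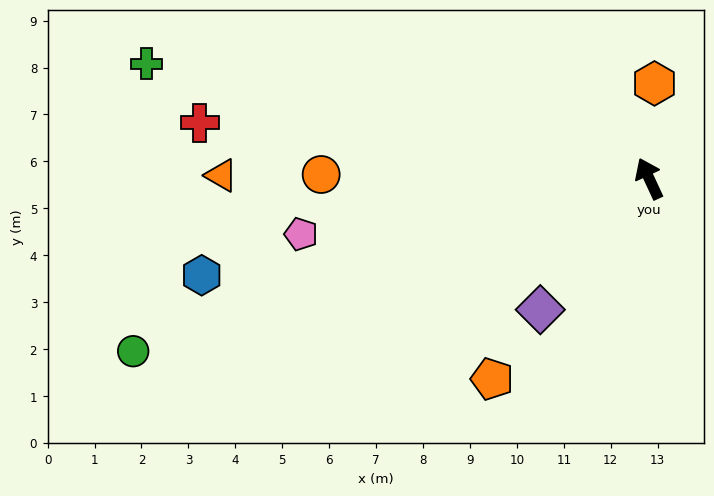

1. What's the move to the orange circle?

turn left 64°, forward 7.0 m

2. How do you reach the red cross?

turn left 58°, forward 9.7 m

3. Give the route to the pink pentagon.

turn left 74°, forward 7.5 m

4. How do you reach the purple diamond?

turn left 115°, forward 3.6 m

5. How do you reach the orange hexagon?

turn right 28°, forward 2.0 m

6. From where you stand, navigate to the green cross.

turn left 52°, forward 11.0 m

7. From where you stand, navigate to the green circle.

turn left 84°, forward 11.6 m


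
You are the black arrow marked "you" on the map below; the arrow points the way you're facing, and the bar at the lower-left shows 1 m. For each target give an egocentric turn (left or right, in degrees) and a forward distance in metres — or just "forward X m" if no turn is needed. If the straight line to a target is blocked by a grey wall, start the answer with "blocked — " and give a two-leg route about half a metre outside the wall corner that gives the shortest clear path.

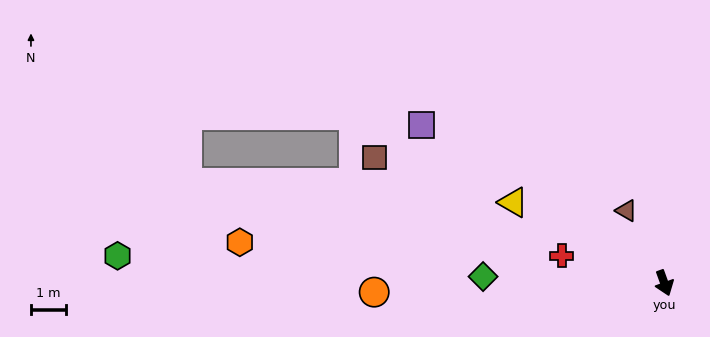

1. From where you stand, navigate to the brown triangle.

turn right 172°, forward 2.4 m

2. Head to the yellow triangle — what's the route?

turn right 138°, forward 4.9 m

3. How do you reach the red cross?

turn right 125°, forward 3.1 m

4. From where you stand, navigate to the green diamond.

turn right 112°, forward 5.2 m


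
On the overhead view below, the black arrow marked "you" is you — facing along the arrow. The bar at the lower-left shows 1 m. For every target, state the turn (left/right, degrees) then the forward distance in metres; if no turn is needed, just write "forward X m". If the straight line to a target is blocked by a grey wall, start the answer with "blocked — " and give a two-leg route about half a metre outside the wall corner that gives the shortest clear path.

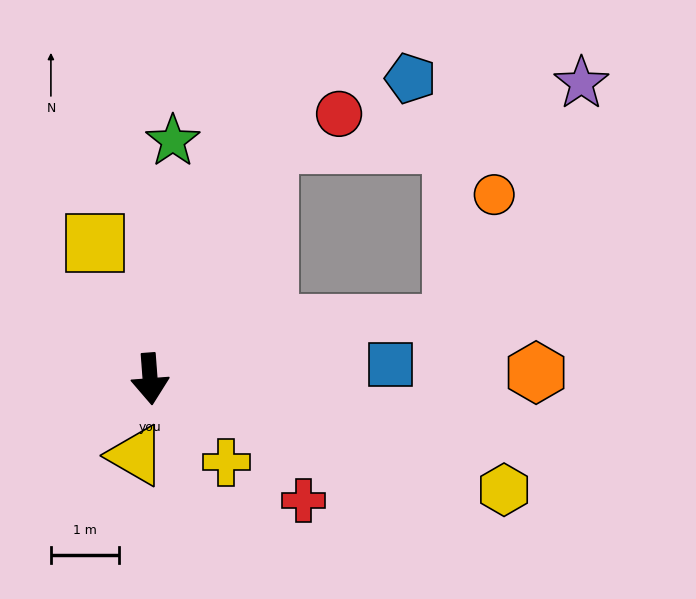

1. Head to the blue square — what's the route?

turn left 89°, forward 3.5 m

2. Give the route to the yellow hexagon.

turn left 68°, forward 5.4 m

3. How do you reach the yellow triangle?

turn right 15°, forward 1.1 m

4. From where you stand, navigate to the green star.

turn left 170°, forward 3.5 m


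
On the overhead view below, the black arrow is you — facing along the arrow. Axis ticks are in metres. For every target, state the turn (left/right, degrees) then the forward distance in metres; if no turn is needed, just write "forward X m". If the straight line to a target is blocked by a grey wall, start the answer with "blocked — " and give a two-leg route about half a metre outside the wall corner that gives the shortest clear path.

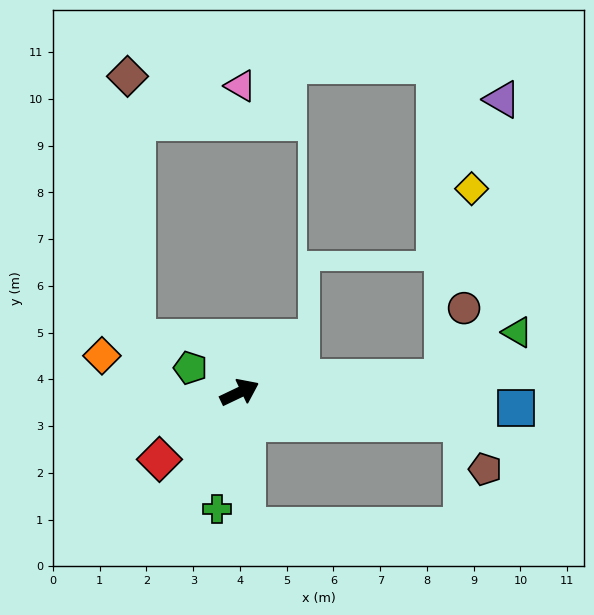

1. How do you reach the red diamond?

turn right 166°, forward 2.2 m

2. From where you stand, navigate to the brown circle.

blocked — turn right 22°, forward 4.4 m, then turn left 71°, forward 1.6 m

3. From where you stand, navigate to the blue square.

turn right 29°, forward 5.9 m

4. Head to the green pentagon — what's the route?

turn left 128°, forward 1.2 m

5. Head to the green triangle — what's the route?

blocked — turn right 22°, forward 4.4 m, then turn left 29°, forward 1.9 m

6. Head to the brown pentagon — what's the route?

blocked — turn right 33°, forward 4.8 m, then turn right 57°, forward 1.1 m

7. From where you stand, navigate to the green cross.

turn right 126°, forward 2.5 m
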